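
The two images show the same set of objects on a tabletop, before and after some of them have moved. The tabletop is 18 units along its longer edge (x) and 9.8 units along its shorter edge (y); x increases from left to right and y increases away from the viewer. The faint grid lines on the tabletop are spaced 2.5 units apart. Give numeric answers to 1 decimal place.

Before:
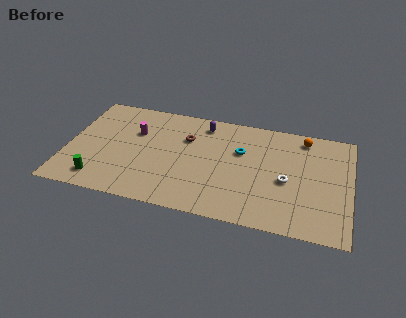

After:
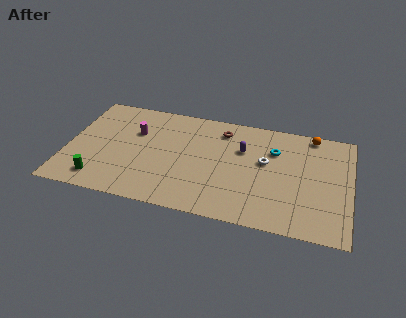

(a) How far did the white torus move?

2.0

From (14.0, 4.3) to (12.6, 5.7), the white torus covered √(1.4² + 1.4²) ≈ 2.0 units.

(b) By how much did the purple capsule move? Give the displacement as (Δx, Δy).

(2.6, -1.8)

The purple capsule started near (8.5, 8.3) and ended near (11.1, 6.5).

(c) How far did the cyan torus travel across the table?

2.2

From (11.0, 6.3) to (13.1, 6.9), the cyan torus covered √(2.1² + 0.6²) ≈ 2.2 units.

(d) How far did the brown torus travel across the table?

2.6

From (7.5, 6.7) to (9.7, 8.0), the brown torus covered √(2.2² + 1.3²) ≈ 2.6 units.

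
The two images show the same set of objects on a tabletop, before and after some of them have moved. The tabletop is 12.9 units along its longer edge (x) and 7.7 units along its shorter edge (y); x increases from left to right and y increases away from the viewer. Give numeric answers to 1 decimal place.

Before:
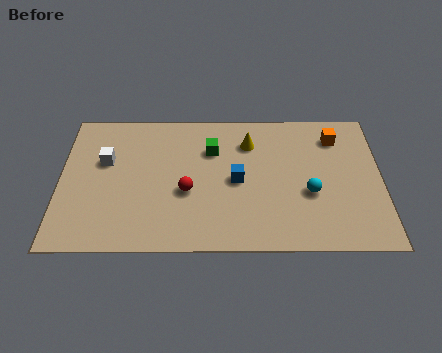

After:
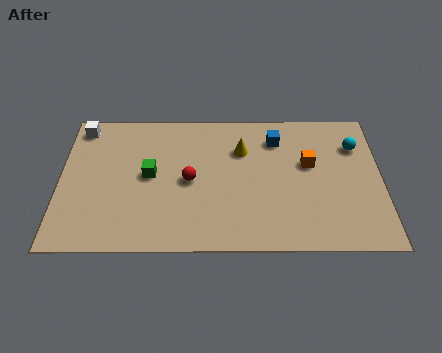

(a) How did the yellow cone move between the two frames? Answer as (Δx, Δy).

(-0.3, -0.4)

From the two frames, the yellow cone sits at roughly (7.6, 5.8) before and (7.3, 5.4) after.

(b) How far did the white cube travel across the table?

2.1

The white cube was near (1.8, 4.8) before and (0.8, 6.7) after, so it travelled √(1.0² + 1.9²) ≈ 2.1 units.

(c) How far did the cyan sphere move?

3.2

The cyan sphere moved from about (10.0, 3.0) to (11.9, 5.6), a distance of √(1.9² + 2.6²) ≈ 3.2.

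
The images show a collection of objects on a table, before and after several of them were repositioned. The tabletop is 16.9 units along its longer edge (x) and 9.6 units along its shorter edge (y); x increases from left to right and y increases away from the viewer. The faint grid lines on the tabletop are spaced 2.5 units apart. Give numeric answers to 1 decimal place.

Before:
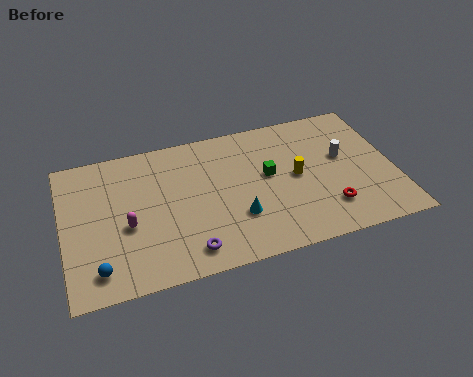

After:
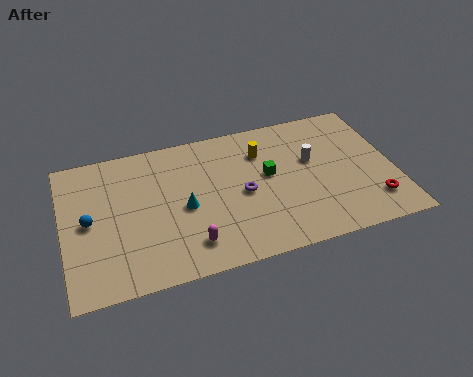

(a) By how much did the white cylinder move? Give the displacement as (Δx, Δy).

(-1.6, 0.2)

From the two frames, the white cylinder sits at roughly (14.4, 5.6) before and (12.8, 5.8) after.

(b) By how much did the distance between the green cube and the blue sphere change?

-0.5

The distance was about 9.7 in the first image and 9.2 in the second, so they moved 0.5 units closer together.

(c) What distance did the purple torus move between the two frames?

4.2

From (6.1, 1.5) to (9.1, 4.5), the purple torus covered √(3.0² + 3.0²) ≈ 4.2 units.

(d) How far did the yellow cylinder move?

2.7

The yellow cylinder moved from about (11.9, 4.9) to (10.3, 7.1), a distance of √(1.6² + 2.2²) ≈ 2.7.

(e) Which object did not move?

the green cube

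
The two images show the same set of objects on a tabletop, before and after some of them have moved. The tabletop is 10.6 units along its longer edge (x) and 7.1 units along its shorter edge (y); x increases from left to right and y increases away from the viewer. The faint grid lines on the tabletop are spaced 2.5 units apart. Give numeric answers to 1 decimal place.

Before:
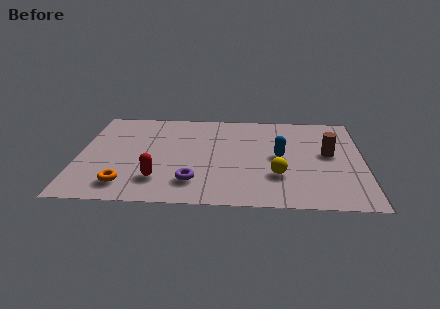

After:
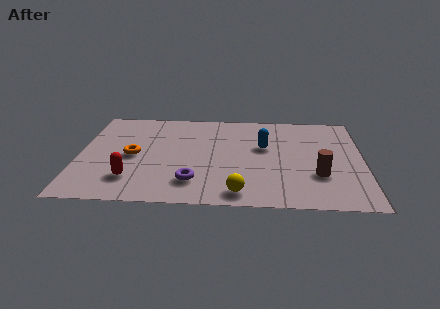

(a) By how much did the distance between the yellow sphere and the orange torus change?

-1.0

The distance was about 5.7 in the first image and 4.7 in the second, so they moved 1.0 units closer together.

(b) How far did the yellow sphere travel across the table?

1.9

The yellow sphere moved from about (7.4, 2.2) to (6.0, 0.9), a distance of √(1.4² + 1.3²) ≈ 1.9.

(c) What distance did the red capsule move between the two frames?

1.0

The red capsule was near (3.0, 1.7) before and (2.0, 1.7) after, so it travelled √(1.0² + 0.0²) ≈ 1.0 units.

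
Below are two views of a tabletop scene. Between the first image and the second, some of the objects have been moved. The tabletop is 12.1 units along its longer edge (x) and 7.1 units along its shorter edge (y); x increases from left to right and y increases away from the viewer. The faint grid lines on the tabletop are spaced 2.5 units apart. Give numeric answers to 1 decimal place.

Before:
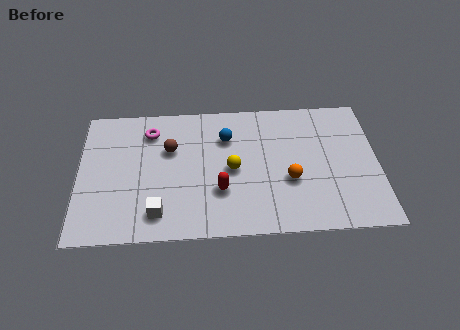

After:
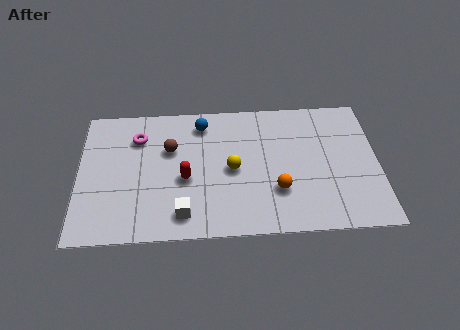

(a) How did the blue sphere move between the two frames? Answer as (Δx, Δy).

(-1.0, 0.8)

From the two frames, the blue sphere sits at roughly (6.0, 5.1) before and (5.0, 5.9) after.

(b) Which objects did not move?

the brown sphere and the yellow sphere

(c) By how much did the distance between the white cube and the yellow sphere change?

-0.7

Before: roughly 3.7 units apart; after: 3.0. That's 0.7 units closer together.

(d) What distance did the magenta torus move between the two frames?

0.6

The magenta torus moved from about (2.9, 5.6) to (2.4, 5.3), a distance of √(0.5² + 0.3²) ≈ 0.6.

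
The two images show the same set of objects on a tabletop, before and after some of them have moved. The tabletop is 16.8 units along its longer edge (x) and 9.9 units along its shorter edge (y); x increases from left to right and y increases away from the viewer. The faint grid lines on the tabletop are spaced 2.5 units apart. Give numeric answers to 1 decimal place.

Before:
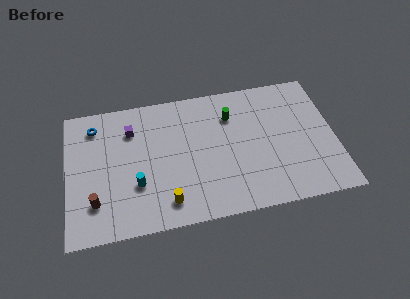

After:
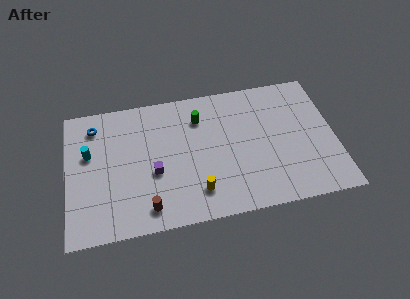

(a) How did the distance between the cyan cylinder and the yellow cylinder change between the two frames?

+5.3

The distance was about 2.4 in the first image and 7.7 in the second, so they moved 5.3 units further apart.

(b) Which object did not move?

the blue torus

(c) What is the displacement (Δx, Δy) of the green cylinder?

(-2.0, 0.2)

The green cylinder was at about (10.4, 7.3) and moved to about (8.4, 7.5).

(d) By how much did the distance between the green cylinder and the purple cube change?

-1.7

They were about 6.3 units apart before and 4.6 after — 1.7 units closer together.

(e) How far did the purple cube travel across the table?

3.6

From (4.1, 7.4) to (5.4, 4.0), the purple cube covered √(1.3² + 3.4²) ≈ 3.6 units.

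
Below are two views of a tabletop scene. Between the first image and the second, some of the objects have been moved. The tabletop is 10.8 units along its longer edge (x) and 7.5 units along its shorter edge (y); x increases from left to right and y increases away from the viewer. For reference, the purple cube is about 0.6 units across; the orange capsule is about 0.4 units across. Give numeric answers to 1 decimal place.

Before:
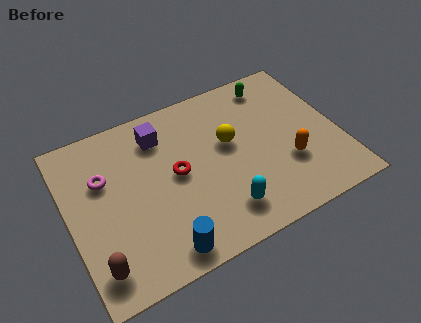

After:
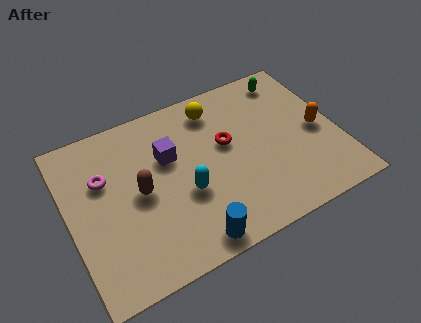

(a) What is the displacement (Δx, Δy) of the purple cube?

(0.2, -1.1)

The purple cube started near (3.9, 5.9) and ended near (4.1, 4.8).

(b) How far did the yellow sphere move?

1.8

The yellow sphere moved from about (6.5, 4.4) to (6.2, 6.2), a distance of √(0.3² + 1.8²) ≈ 1.8.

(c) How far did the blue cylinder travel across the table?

1.1

The blue cylinder was near (3.3, 0.9) before and (4.4, 0.8) after, so it travelled √(1.1² + 0.1²) ≈ 1.1 units.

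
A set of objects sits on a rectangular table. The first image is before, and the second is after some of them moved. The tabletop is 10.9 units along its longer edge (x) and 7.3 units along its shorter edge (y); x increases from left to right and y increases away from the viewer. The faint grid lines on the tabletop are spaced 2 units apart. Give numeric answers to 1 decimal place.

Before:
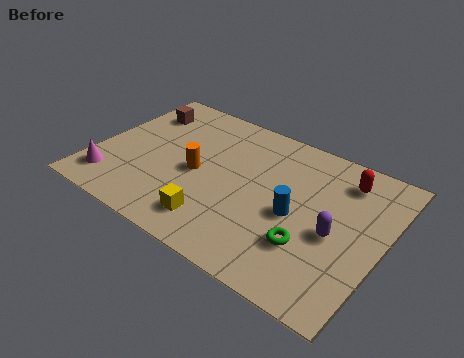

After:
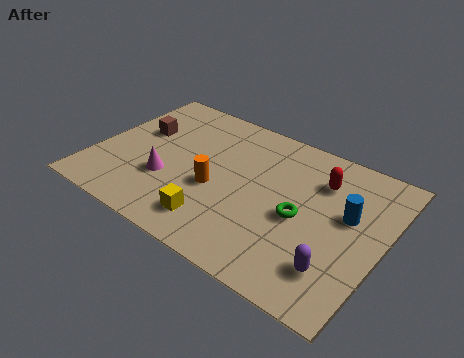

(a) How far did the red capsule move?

0.9

The red capsule was near (9.1, 5.9) before and (8.3, 5.4) after, so it travelled √(0.8² + 0.5²) ≈ 0.9 units.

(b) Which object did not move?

the yellow cube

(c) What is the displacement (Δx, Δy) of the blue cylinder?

(1.8, 1.0)

The blue cylinder was at about (7.7, 3.3) and moved to about (9.5, 4.3).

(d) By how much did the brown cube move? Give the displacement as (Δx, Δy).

(0.2, -1.1)

The brown cube started near (1.2, 5.6) and ended near (1.4, 4.5).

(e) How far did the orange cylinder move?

0.9

The orange cylinder was near (3.9, 3.4) before and (4.7, 3.0) after, so it travelled √(0.8² + 0.4²) ≈ 0.9 units.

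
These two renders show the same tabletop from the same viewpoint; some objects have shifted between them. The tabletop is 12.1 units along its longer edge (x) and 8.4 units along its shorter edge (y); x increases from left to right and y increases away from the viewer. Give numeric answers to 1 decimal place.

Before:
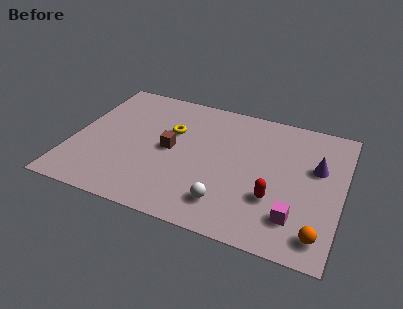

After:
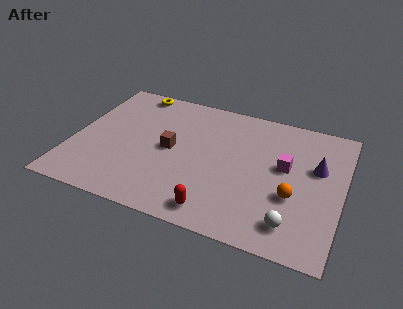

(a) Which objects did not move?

the purple cone and the brown cube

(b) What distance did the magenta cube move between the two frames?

3.0

The magenta cube moved from about (10.2, 1.9) to (9.5, 4.8), a distance of √(0.7² + 2.9²) ≈ 3.0.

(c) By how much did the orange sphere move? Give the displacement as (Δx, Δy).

(-1.3, 1.8)

The orange sphere started near (11.3, 1.3) and ended near (10.0, 3.1).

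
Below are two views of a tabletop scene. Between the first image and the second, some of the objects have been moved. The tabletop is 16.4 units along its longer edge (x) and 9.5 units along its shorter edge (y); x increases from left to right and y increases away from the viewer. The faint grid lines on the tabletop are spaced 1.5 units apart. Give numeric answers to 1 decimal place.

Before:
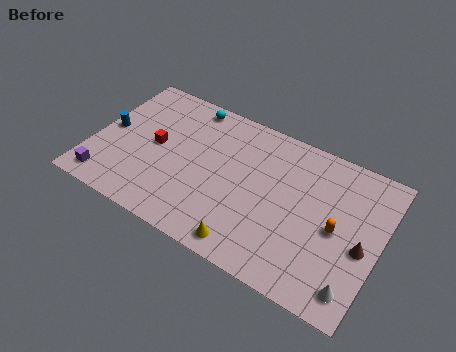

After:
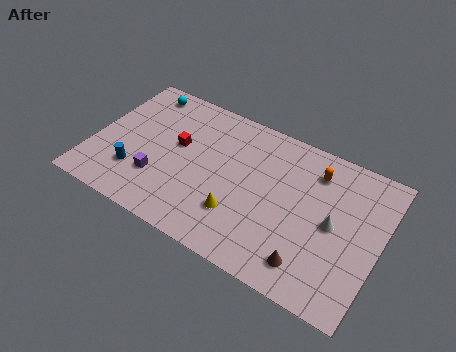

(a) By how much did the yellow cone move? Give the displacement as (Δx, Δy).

(-0.8, 1.6)

The yellow cone was at about (9.5, 1.1) and moved to about (8.7, 2.7).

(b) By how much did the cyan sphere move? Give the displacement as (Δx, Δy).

(-2.8, -0.2)

From the two frames, the cyan sphere sits at roughly (4.9, 8.5) before and (2.1, 8.3) after.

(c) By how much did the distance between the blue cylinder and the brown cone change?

-4.5

Before: roughly 14.7 units apart; after: 10.2. That's 4.5 units closer together.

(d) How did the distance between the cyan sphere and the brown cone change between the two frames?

+1.2

The distance was about 11.5 in the first image and 12.7 in the second, so they moved 1.2 units further apart.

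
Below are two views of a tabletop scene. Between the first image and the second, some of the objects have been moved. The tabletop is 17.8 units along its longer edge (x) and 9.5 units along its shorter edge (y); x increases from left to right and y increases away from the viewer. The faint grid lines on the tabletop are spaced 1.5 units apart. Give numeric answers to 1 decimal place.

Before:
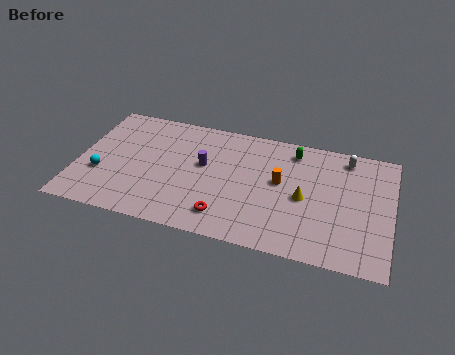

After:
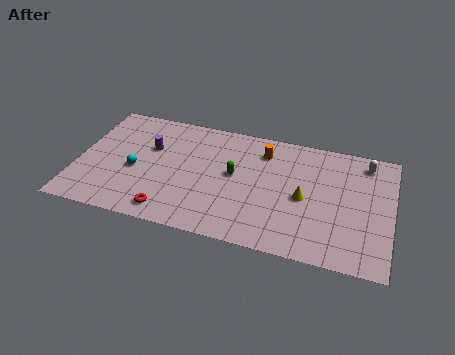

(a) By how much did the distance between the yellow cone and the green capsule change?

+0.4

They were about 3.7 units apart before and 4.1 after — 0.4 units further apart.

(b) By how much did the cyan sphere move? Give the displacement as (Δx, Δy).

(1.9, 0.8)

From the two frames, the cyan sphere sits at roughly (1.4, 3.3) before and (3.3, 4.1) after.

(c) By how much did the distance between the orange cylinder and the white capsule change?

+1.2

They were about 4.6 units apart before and 5.8 after — 1.2 units further apart.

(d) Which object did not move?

the yellow cone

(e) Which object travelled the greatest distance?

the green capsule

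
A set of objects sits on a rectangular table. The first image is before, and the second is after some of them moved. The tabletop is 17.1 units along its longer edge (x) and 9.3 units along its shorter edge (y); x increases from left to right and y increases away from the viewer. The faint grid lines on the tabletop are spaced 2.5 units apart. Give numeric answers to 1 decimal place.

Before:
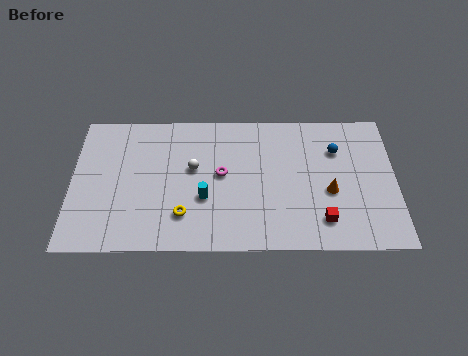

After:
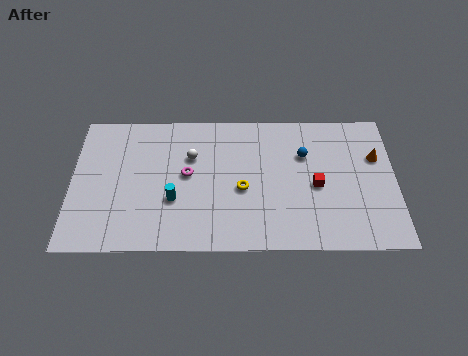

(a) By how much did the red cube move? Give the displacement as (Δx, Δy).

(-0.3, 2.3)

From the two frames, the red cube sits at roughly (13.2, 1.9) before and (12.9, 4.2) after.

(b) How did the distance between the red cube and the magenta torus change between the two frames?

+0.7

The distance was about 6.1 in the first image and 6.8 in the second, so they moved 0.7 units further apart.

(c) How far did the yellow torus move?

3.5

From (5.9, 2.3) to (9.0, 4.0), the yellow torus covered √(3.1² + 1.7²) ≈ 3.5 units.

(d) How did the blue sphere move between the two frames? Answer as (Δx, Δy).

(-1.7, -0.3)

From the two frames, the blue sphere sits at roughly (14.0, 6.6) before and (12.3, 6.3) after.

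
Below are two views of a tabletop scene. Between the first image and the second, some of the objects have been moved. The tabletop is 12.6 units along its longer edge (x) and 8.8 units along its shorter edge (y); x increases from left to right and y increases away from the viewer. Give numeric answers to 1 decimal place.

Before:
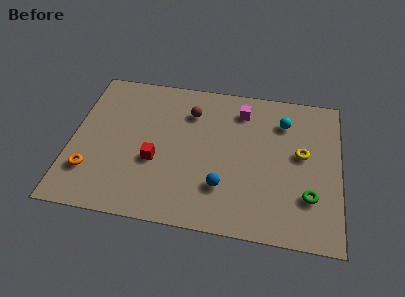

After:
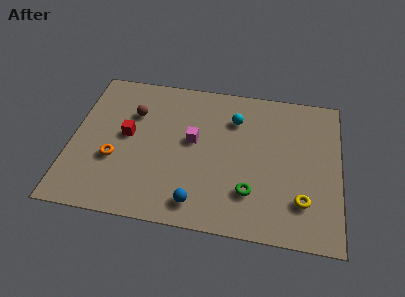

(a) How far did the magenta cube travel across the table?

3.1

The magenta cube moved from about (7.9, 7.1) to (5.7, 4.9), a distance of √(2.2² + 2.2²) ≈ 3.1.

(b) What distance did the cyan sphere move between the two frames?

2.3

The cyan sphere was near (9.9, 6.7) before and (7.6, 6.5) after, so it travelled √(2.3² + 0.2²) ≈ 2.3 units.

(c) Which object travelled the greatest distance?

the magenta cube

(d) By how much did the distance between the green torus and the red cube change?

-0.9

They were about 7.3 units apart before and 6.4 after — 0.9 units closer together.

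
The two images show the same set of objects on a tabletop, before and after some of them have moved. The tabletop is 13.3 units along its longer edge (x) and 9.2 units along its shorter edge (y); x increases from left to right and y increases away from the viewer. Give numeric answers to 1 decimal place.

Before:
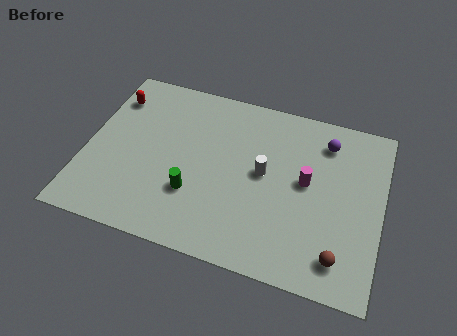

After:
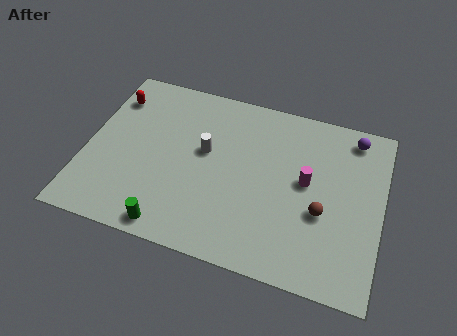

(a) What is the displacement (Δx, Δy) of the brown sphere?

(-0.9, 2.0)

From the two frames, the brown sphere sits at roughly (11.6, 1.6) before and (10.7, 3.6) after.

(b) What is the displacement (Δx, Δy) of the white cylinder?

(-2.7, 0.4)

From the two frames, the white cylinder sits at roughly (8.0, 4.9) before and (5.3, 5.3) after.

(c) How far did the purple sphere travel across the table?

1.3

The purple sphere moved from about (10.6, 7.4) to (11.8, 8.0), a distance of √(1.2² + 0.6²) ≈ 1.3.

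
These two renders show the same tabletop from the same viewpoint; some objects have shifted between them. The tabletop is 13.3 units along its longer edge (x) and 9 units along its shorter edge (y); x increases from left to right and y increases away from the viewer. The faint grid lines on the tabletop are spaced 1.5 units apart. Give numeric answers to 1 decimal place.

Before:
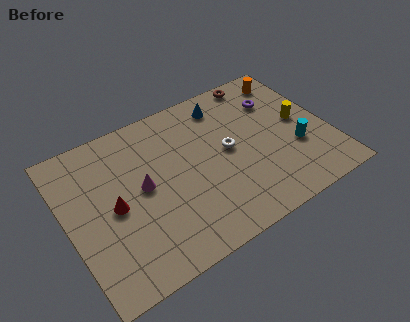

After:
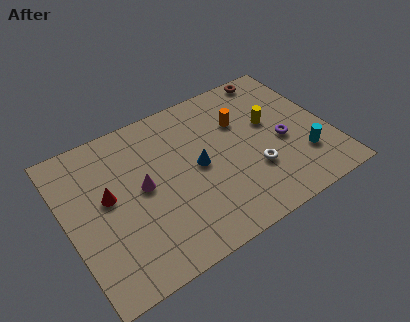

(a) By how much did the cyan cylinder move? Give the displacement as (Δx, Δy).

(0.2, -0.7)

The cyan cylinder was at about (11.5, 3.2) and moved to about (11.7, 2.5).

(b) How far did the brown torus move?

0.8

The brown torus was near (10.5, 8.2) before and (11.3, 8.2) after, so it travelled √(0.8² + 0.0²) ≈ 0.8 units.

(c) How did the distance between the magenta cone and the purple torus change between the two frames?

-0.4

They were about 7.5 units apart before and 7.1 after — 0.4 units closer together.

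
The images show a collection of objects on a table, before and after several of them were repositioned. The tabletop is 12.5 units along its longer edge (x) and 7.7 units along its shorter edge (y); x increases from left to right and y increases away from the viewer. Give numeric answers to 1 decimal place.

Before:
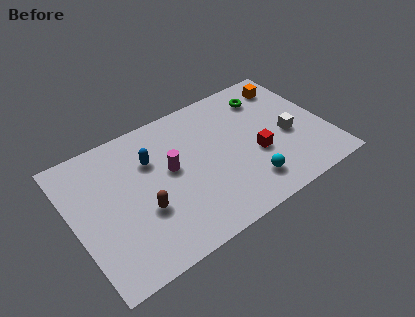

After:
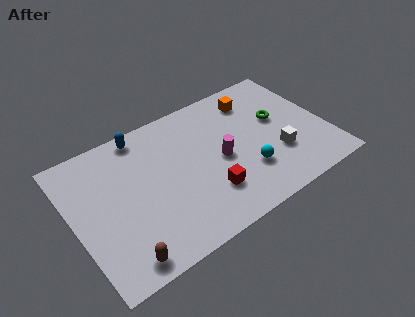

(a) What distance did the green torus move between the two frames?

1.6

From (10.0, 6.1) to (10.3, 4.5), the green torus covered √(0.3² + 1.6²) ≈ 1.6 units.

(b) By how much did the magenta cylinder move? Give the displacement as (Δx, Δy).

(2.4, -0.7)

The magenta cylinder started near (4.8, 4.3) and ended near (7.2, 3.6).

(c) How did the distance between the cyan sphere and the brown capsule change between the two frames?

+1.5

The distance was about 5.1 in the first image and 6.6 in the second, so they moved 1.5 units further apart.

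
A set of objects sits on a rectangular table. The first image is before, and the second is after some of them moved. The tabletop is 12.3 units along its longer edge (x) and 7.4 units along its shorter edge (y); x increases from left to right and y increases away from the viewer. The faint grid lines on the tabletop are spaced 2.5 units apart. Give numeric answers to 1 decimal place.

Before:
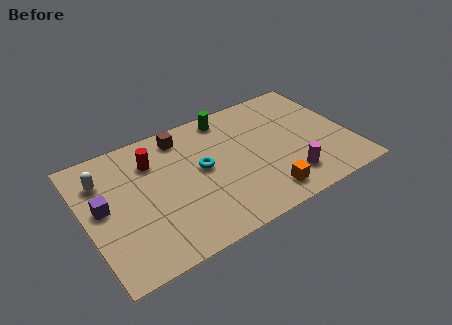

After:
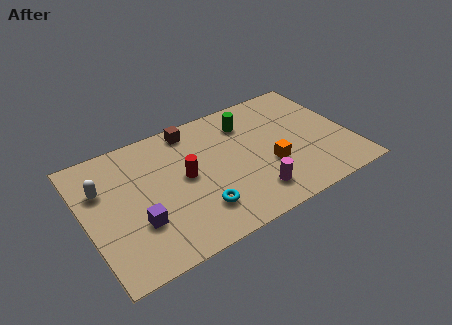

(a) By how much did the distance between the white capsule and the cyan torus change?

+0.5

Before: roughly 4.6 units apart; after: 5.1. That's 0.5 units further apart.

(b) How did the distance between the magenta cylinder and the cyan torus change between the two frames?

-1.9

Before: roughly 4.4 units apart; after: 2.5. That's 1.9 units closer together.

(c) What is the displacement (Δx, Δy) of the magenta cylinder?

(-1.7, -0.1)

The magenta cylinder was at about (9.1, 1.6) and moved to about (7.4, 1.5).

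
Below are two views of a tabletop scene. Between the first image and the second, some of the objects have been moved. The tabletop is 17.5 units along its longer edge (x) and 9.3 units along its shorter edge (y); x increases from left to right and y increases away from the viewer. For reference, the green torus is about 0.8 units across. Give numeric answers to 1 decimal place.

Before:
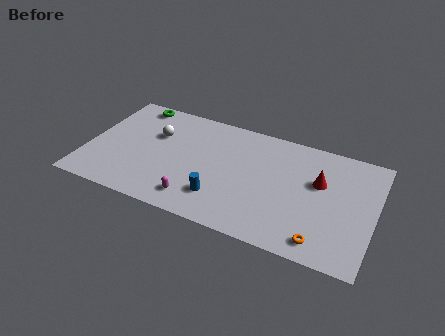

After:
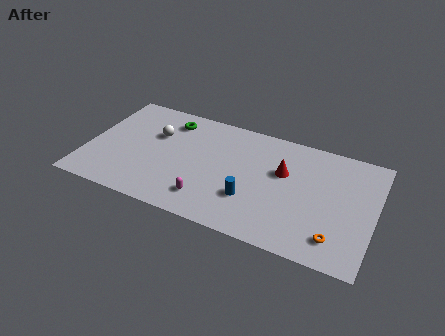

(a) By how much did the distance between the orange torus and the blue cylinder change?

-1.0

They were about 6.3 units apart before and 5.3 after — 1.0 units closer together.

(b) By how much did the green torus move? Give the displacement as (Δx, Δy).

(2.3, -0.7)

The green torus started near (2.4, 8.3) and ended near (4.7, 7.6).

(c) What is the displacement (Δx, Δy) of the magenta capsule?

(0.7, 0.3)

The magenta capsule was at about (7.0, 1.6) and moved to about (7.7, 1.9).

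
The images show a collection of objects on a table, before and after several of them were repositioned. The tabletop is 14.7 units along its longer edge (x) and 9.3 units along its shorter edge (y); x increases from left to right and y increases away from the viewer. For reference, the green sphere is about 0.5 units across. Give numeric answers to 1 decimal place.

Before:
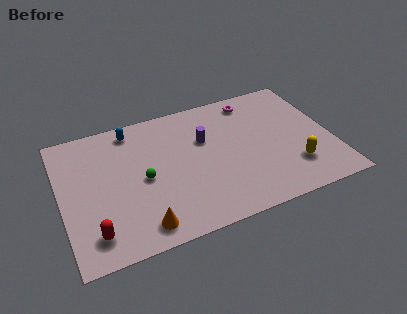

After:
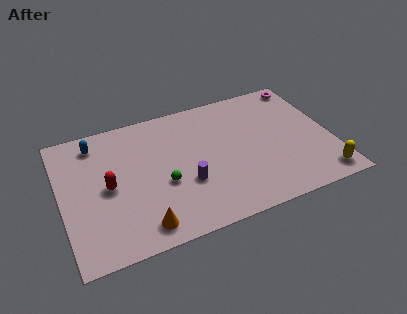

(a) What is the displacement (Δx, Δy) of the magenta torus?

(3.0, 0.3)

The magenta torus started near (10.8, 8.0) and ended near (13.8, 8.3).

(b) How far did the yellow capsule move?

1.8

The yellow capsule moved from about (12.4, 2.4) to (13.8, 1.2), a distance of √(1.4² + 1.2²) ≈ 1.8.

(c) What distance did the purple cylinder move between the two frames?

3.0

The purple cylinder was near (7.9, 6.0) before and (6.6, 3.3) after, so it travelled √(1.3² + 2.7²) ≈ 3.0 units.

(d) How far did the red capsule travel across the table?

3.0

The red capsule moved from about (1.5, 1.7) to (2.5, 4.5), a distance of √(1.0² + 2.8²) ≈ 3.0.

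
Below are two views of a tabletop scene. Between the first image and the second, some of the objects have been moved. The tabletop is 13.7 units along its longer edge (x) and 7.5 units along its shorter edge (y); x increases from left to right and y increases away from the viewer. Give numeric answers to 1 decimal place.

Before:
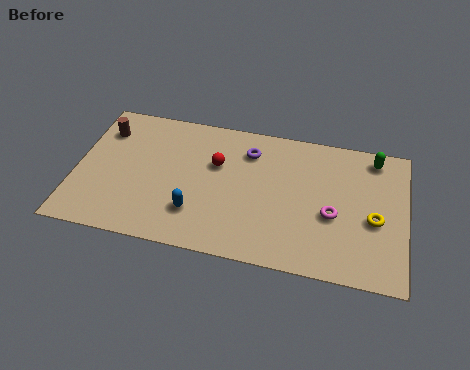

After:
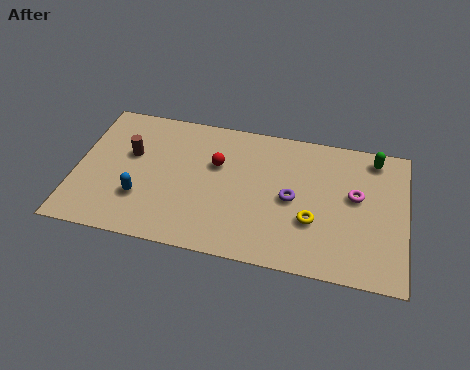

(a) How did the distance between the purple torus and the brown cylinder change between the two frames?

+0.8

They were about 6.1 units apart before and 6.9 after — 0.8 units further apart.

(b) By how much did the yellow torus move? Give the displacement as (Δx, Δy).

(-2.5, -0.6)

The yellow torus was at about (12.4, 3.2) and moved to about (9.9, 2.6).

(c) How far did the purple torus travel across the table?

2.9

The purple torus was near (7.1, 5.8) before and (9.0, 3.6) after, so it travelled √(1.9² + 2.2²) ≈ 2.9 units.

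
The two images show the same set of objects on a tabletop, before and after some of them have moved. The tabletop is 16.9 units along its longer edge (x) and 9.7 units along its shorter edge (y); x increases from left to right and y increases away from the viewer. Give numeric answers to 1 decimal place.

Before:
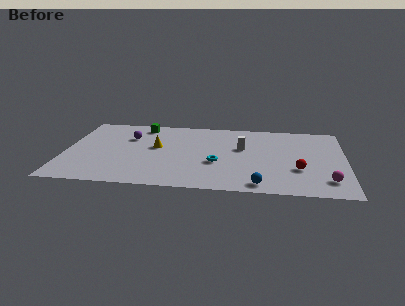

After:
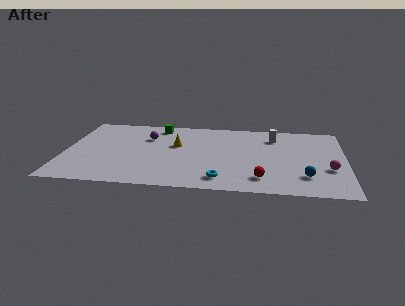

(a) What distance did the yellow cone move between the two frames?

1.3

The yellow cone was near (5.5, 5.5) before and (6.7, 5.9) after, so it travelled √(1.2² + 0.4²) ≈ 1.3 units.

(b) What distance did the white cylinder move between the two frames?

2.5

From (10.7, 5.9) to (12.6, 7.6), the white cylinder covered √(1.9² + 1.7²) ≈ 2.5 units.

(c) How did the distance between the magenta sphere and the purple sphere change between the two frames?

-1.4

The distance was about 12.9 in the first image and 11.5 in the second, so they moved 1.4 units closer together.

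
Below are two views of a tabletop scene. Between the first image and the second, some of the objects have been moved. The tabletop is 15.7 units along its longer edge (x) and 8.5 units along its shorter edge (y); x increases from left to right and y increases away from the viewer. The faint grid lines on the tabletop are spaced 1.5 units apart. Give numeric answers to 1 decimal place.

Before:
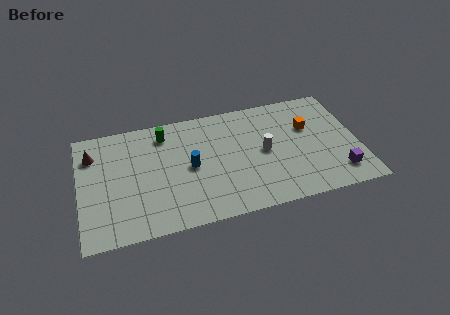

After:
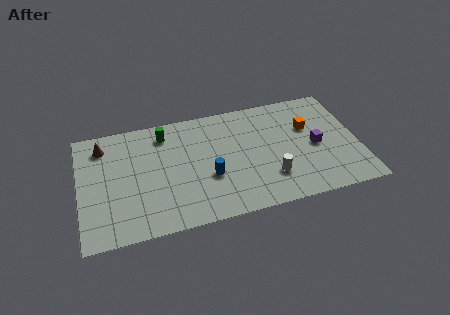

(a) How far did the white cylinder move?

2.0

The white cylinder was near (10.4, 4.3) before and (10.6, 2.3) after, so it travelled √(0.2² + 2.0²) ≈ 2.0 units.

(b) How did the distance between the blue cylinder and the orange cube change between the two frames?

-0.7

The distance was about 6.9 in the first image and 6.2 in the second, so they moved 0.7 units closer together.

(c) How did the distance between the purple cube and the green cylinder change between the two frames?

-2.0

Before: roughly 10.9 units apart; after: 8.9. That's 2.0 units closer together.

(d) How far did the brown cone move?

0.8

The brown cone was near (0.8, 6.4) before and (1.4, 6.9) after, so it travelled √(0.6² + 0.5²) ≈ 0.8 units.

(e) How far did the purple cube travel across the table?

2.5

From (14.4, 1.7) to (13.3, 4.0), the purple cube covered √(1.1² + 2.3²) ≈ 2.5 units.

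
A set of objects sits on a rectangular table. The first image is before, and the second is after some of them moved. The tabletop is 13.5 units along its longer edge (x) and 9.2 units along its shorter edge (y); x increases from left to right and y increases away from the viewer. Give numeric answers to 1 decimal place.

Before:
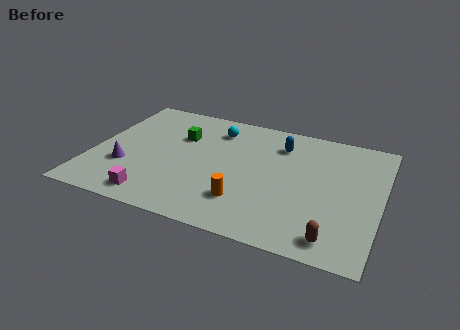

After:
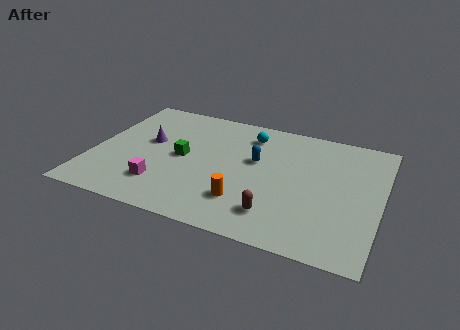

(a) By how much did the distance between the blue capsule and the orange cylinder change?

-1.7

Before: roughly 4.9 units apart; after: 3.2. That's 1.7 units closer together.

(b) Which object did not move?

the orange cylinder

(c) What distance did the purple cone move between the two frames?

2.4

The purple cone was near (1.7, 3.0) before and (2.5, 5.3) after, so it travelled √(0.8² + 2.3²) ≈ 2.4 units.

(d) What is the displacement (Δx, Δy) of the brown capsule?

(-2.7, 0.7)

The brown capsule was at about (11.6, 1.2) and moved to about (8.9, 1.9).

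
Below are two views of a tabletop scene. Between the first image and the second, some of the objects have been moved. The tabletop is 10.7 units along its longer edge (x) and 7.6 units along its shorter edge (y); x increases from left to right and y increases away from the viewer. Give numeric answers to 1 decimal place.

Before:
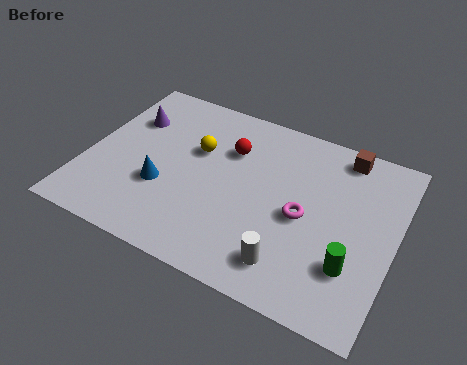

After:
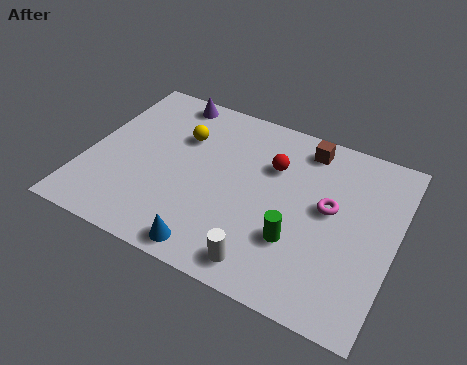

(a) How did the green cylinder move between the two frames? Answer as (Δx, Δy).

(-1.9, 0.2)

From the two frames, the green cylinder sits at roughly (9.4, 2.2) before and (7.5, 2.4) after.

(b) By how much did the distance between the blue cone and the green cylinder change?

-3.5

Before: roughly 6.6 units apart; after: 3.1. That's 3.5 units closer together.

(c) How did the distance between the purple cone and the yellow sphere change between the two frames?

-0.8

Before: roughly 2.5 units apart; after: 1.7. That's 0.8 units closer together.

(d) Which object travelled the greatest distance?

the blue cone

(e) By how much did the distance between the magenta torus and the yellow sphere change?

+1.3

They were about 4.1 units apart before and 5.4 after — 1.3 units further apart.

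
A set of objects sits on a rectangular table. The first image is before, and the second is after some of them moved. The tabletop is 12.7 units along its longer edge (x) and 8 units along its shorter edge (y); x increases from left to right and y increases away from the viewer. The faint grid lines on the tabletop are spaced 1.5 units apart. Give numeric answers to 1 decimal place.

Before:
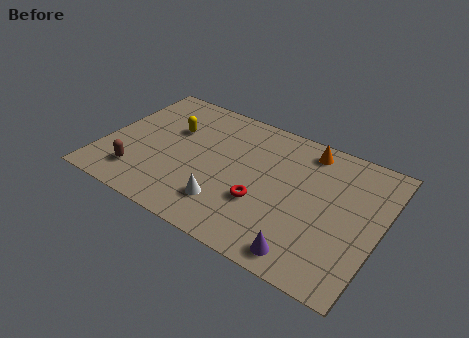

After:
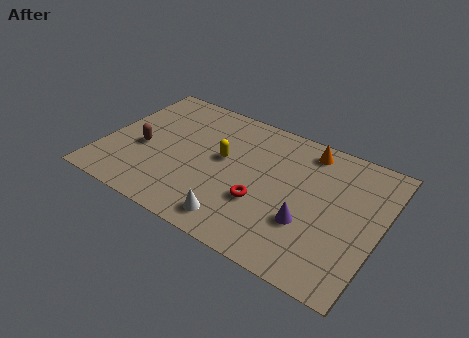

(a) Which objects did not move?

the red torus and the orange cone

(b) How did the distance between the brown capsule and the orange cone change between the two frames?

-0.8

They were about 8.8 units apart before and 8.0 after — 0.8 units closer together.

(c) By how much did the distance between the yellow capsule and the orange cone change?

-2.0

They were about 6.3 units apart before and 4.3 after — 2.0 units closer together.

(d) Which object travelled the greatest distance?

the yellow capsule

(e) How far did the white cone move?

0.9

The white cone was near (6.0, 1.9) before and (6.6, 1.2) after, so it travelled √(0.6² + 0.7²) ≈ 0.9 units.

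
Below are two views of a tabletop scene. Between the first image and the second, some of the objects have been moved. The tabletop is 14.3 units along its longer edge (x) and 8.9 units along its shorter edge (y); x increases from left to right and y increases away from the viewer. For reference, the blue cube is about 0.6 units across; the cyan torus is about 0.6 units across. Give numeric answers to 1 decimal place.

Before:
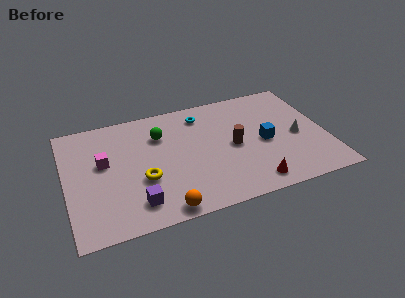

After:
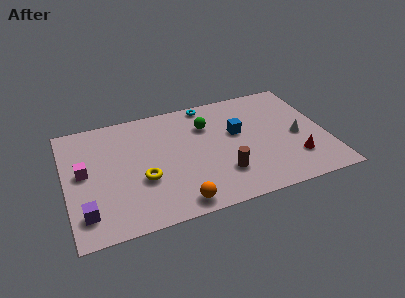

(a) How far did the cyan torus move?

0.9

From (7.7, 7.3) to (8.1, 8.1), the cyan torus covered √(0.4² + 0.8²) ≈ 0.9 units.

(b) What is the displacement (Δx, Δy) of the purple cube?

(-2.7, 0.1)

From the two frames, the purple cube sits at roughly (3.6, 1.7) before and (0.9, 1.8) after.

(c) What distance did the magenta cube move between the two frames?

1.2

The magenta cube moved from about (2.1, 5.2) to (1.0, 4.8), a distance of √(1.1² + 0.4²) ≈ 1.2.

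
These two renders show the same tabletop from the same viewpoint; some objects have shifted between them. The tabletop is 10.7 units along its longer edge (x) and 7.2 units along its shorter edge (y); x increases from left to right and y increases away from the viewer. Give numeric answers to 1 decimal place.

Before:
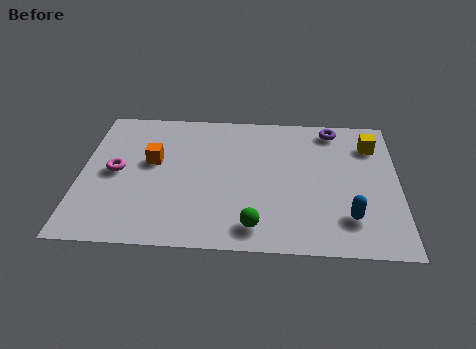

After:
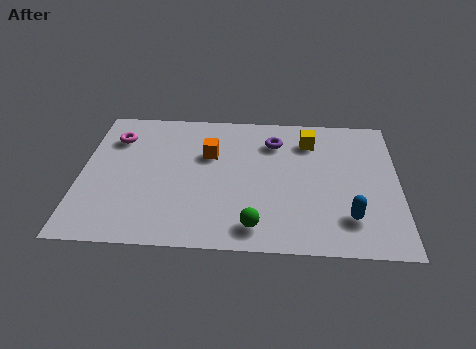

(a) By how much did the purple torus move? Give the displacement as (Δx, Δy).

(-2.0, -0.8)

The purple torus started near (8.5, 6.3) and ended near (6.5, 5.5).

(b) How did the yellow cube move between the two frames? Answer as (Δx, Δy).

(-2.1, 0.1)

The yellow cube was at about (9.8, 5.5) and moved to about (7.7, 5.6).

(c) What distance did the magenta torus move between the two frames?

1.8

From (1.2, 3.6) to (1.1, 5.4), the magenta torus covered √(0.1² + 1.8²) ≈ 1.8 units.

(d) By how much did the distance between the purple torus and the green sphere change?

-1.4

The distance was about 5.8 in the first image and 4.4 in the second, so they moved 1.4 units closer together.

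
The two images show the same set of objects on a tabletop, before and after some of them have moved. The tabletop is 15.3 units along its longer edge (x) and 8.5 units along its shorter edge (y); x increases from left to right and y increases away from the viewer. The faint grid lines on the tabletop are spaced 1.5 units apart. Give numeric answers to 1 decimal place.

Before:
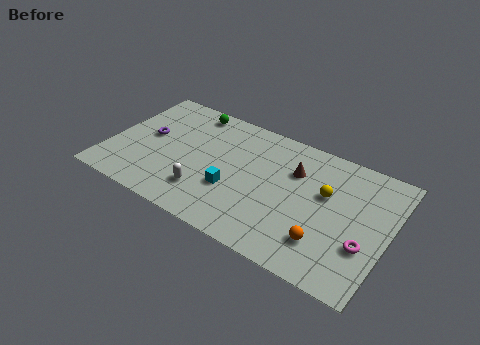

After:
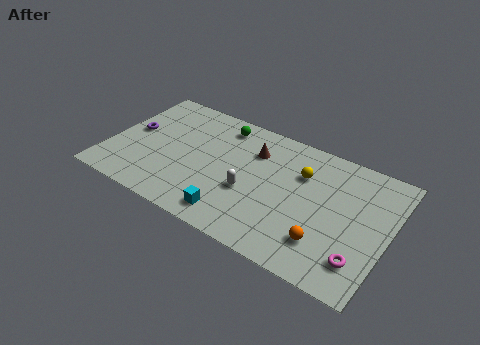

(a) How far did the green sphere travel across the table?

1.8

The green sphere was near (3.9, 7.5) before and (5.7, 7.2) after, so it travelled √(1.8² + 0.3²) ≈ 1.8 units.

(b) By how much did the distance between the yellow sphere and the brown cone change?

+0.8

They were about 1.9 units apart before and 2.7 after — 0.8 units further apart.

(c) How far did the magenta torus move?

1.0

From (14.2, 2.9) to (14.1, 1.9), the magenta torus covered √(0.1² + 1.0²) ≈ 1.0 units.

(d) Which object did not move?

the orange sphere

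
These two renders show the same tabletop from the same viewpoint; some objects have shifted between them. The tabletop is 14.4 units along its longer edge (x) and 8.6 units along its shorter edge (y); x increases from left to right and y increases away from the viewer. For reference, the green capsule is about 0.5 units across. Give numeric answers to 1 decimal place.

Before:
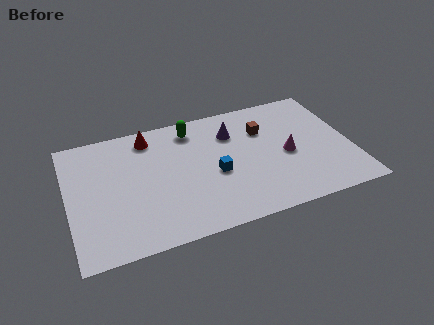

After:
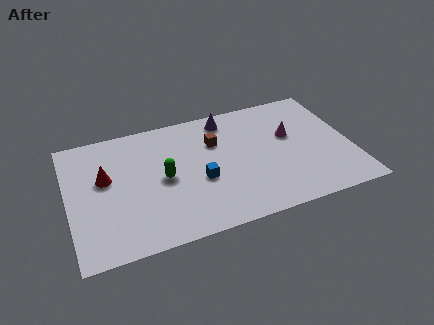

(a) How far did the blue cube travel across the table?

0.8

The blue cube was near (7.4, 3.7) before and (6.6, 3.5) after, so it travelled √(0.8² + 0.2²) ≈ 0.8 units.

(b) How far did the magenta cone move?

1.3

The magenta cone was near (11.1, 3.9) before and (11.4, 5.2) after, so it travelled √(0.3² + 1.3²) ≈ 1.3 units.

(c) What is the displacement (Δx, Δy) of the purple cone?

(-0.2, 1.1)

The purple cone started near (8.5, 6.3) and ended near (8.3, 7.4).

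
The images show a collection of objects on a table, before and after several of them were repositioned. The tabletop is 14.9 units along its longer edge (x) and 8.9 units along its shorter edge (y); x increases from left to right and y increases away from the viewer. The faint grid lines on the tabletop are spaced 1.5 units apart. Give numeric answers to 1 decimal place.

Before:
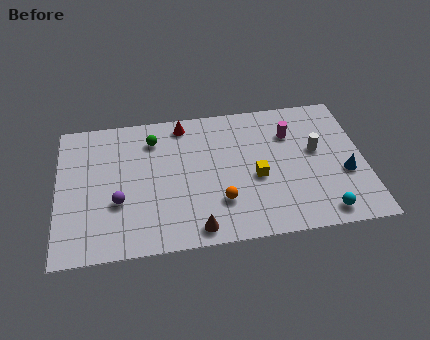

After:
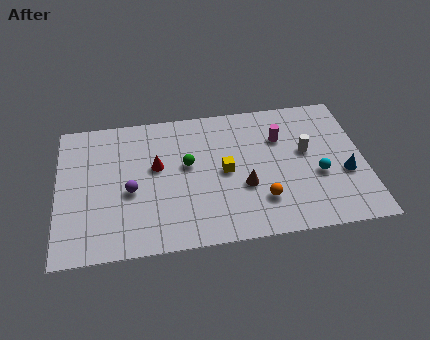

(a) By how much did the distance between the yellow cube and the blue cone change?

+1.6

Before: roughly 4.3 units apart; after: 5.9. That's 1.6 units further apart.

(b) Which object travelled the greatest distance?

the brown cone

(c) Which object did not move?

the blue cone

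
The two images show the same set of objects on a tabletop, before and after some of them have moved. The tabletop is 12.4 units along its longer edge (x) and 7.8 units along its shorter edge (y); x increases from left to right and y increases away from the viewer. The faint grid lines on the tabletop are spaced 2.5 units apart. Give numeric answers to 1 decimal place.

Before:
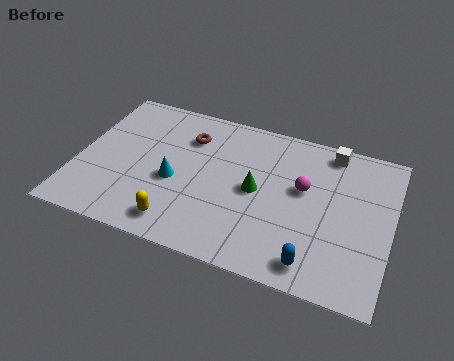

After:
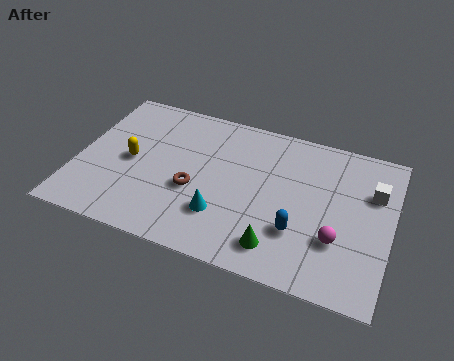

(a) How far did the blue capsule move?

1.5

The blue capsule moved from about (9.6, 1.1) to (8.9, 2.4), a distance of √(0.7² + 1.3²) ≈ 1.5.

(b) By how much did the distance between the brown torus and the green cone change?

+0.4

They were about 3.5 units apart before and 3.9 after — 0.4 units further apart.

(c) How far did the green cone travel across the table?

2.7

The green cone was near (7.1, 3.9) before and (8.2, 1.4) after, so it travelled √(1.1² + 2.5²) ≈ 2.7 units.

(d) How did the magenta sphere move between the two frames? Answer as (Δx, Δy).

(1.5, -2.1)

The magenta sphere was at about (8.9, 4.6) and moved to about (10.4, 2.5).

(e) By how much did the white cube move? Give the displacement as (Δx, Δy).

(1.8, -1.6)

The white cube started near (9.8, 6.9) and ended near (11.6, 5.3).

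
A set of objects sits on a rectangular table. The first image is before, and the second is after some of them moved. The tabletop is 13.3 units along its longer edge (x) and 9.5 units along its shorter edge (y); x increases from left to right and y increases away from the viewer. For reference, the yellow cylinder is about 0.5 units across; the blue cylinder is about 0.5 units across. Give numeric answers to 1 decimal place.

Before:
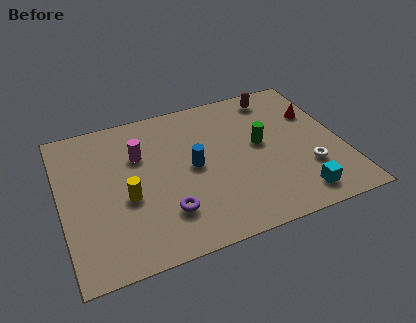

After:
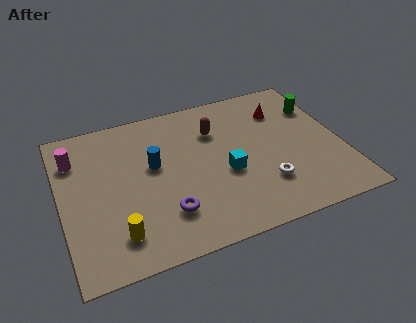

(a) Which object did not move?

the purple torus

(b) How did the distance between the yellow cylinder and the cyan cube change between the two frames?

-2.5

The distance was about 8.2 in the first image and 5.7 in the second, so they moved 2.5 units closer together.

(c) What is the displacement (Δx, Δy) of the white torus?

(-2.1, -0.3)

The white torus was at about (11.5, 2.9) and moved to about (9.4, 2.6).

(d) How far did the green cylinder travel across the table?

3.4

The green cylinder moved from about (9.5, 5.2) to (12.5, 6.8), a distance of √(3.0² + 1.6²) ≈ 3.4.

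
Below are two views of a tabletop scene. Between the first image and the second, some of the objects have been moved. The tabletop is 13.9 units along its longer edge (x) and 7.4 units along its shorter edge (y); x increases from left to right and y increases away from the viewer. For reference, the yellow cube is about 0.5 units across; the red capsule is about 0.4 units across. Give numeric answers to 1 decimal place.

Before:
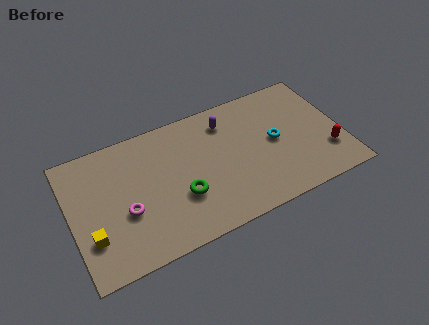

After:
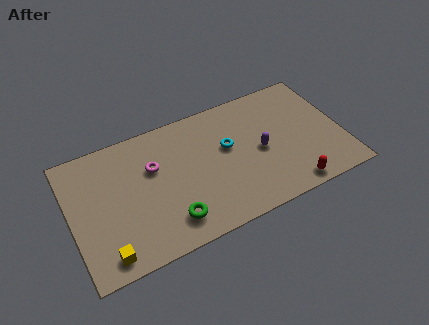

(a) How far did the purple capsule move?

2.8

The purple capsule moved from about (8.2, 5.9) to (9.7, 3.5), a distance of √(1.5² + 2.4²) ≈ 2.8.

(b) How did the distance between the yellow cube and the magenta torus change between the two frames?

+2.8

Before: roughly 1.9 units apart; after: 4.7. That's 2.8 units further apart.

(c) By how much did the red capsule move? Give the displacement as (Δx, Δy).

(-2.1, -1.3)

The red capsule was at about (13.0, 2.1) and moved to about (10.9, 0.8).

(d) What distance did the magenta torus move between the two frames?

2.5

From (2.7, 2.9) to (4.3, 4.8), the magenta torus covered √(1.6² + 1.9²) ≈ 2.5 units.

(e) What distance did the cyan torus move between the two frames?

2.5

From (10.5, 3.8) to (8.1, 4.4), the cyan torus covered √(2.4² + 0.6²) ≈ 2.5 units.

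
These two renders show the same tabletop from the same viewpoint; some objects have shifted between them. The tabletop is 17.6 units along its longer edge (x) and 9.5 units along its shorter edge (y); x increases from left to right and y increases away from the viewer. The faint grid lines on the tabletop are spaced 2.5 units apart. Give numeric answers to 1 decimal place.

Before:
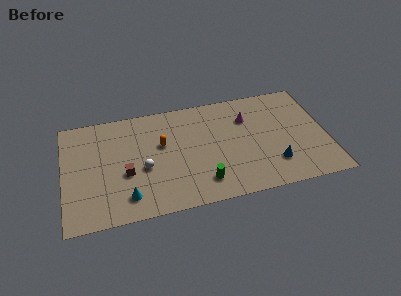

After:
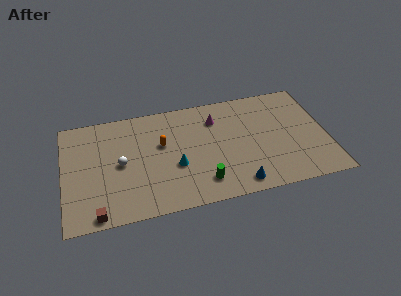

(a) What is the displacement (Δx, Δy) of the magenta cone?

(-2.1, 0.4)

The magenta cone was at about (12.4, 6.8) and moved to about (10.3, 7.2).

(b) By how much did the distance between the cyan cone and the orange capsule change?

-2.5

They were about 4.7 units apart before and 2.2 after — 2.5 units closer together.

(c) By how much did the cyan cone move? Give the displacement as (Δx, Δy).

(3.3, 1.9)

The cyan cone started near (4.1, 1.8) and ended near (7.4, 3.7).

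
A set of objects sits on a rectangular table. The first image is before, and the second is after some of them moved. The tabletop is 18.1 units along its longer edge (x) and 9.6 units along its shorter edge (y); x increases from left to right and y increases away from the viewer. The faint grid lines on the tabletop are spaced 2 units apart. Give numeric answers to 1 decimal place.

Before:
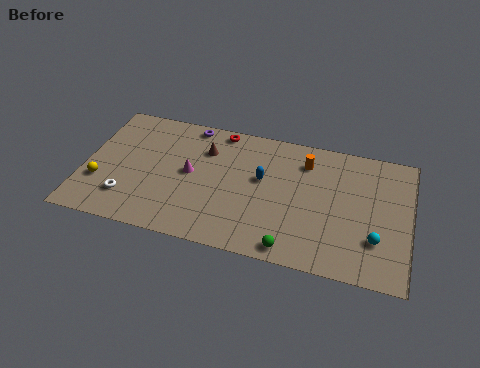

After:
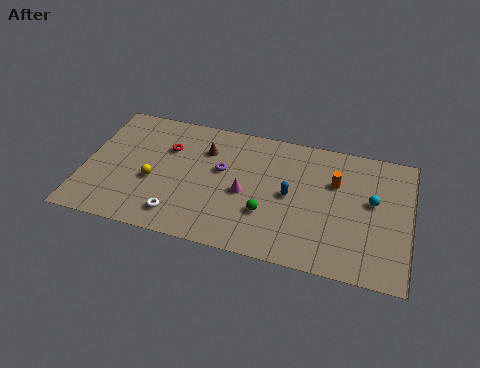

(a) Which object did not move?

the brown cone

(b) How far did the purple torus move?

3.6

The purple torus was near (5.6, 8.7) before and (7.6, 5.7) after, so it travelled √(2.0² + 3.0²) ≈ 3.6 units.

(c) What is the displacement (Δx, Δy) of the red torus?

(-2.8, -2.1)

The red torus was at about (7.3, 8.7) and moved to about (4.5, 6.6).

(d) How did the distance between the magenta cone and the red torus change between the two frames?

+1.1

Before: roughly 4.0 units apart; after: 5.1. That's 1.1 units further apart.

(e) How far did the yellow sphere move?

3.0

From (1.0, 3.1) to (3.9, 3.9), the yellow sphere covered √(2.9² + 0.8²) ≈ 3.0 units.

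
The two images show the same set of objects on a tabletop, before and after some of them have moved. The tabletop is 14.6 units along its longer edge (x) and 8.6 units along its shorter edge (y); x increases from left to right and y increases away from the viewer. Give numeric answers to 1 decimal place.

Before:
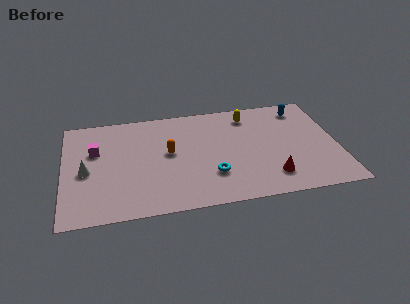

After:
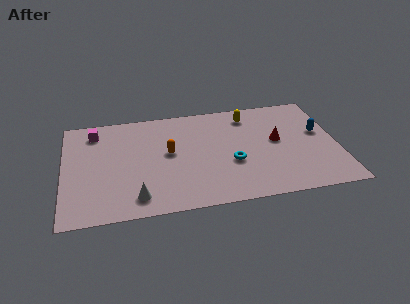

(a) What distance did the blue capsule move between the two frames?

2.3

From (12.9, 7.2) to (13.7, 5.0), the blue capsule covered √(0.8² + 2.2²) ≈ 2.3 units.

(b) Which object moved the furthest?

the white cone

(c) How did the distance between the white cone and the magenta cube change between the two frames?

+4.4

The distance was about 1.7 in the first image and 6.1 in the second, so they moved 4.4 units further apart.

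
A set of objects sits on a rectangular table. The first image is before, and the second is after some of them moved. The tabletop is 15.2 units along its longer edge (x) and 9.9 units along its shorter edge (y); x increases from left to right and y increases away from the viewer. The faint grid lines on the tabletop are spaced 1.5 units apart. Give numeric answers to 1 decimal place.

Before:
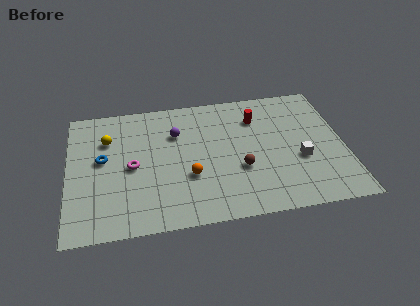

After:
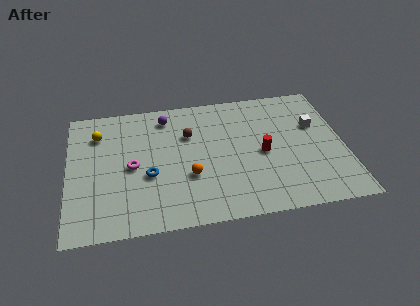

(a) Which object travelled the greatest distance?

the brown sphere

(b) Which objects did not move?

the orange sphere and the magenta torus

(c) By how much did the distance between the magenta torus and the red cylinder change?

-0.3

The distance was about 7.5 in the first image and 7.2 in the second, so they moved 0.3 units closer together.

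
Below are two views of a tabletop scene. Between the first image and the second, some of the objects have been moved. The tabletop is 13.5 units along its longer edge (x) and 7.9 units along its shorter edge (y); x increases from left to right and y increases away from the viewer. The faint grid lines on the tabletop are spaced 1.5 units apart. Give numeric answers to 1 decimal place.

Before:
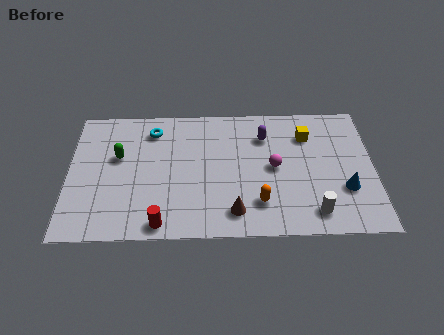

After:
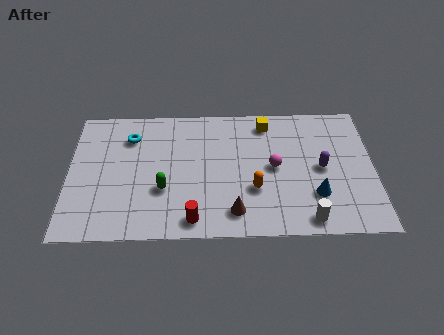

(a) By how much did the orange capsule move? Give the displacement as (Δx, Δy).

(-0.2, 0.8)

From the two frames, the orange capsule sits at roughly (8.4, 1.9) before and (8.2, 2.7) after.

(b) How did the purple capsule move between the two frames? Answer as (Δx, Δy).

(2.5, -2.0)

The purple capsule was at about (8.7, 5.9) and moved to about (11.2, 3.9).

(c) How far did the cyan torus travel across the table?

1.1

The cyan torus moved from about (3.7, 6.4) to (2.7, 6.0), a distance of √(1.0² + 0.4²) ≈ 1.1.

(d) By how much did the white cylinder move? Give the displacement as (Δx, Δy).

(-0.3, -0.4)

The white cylinder started near (10.8, 1.3) and ended near (10.5, 0.9).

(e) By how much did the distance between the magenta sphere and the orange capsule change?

-0.6

They were about 2.2 units apart before and 1.6 after — 0.6 units closer together.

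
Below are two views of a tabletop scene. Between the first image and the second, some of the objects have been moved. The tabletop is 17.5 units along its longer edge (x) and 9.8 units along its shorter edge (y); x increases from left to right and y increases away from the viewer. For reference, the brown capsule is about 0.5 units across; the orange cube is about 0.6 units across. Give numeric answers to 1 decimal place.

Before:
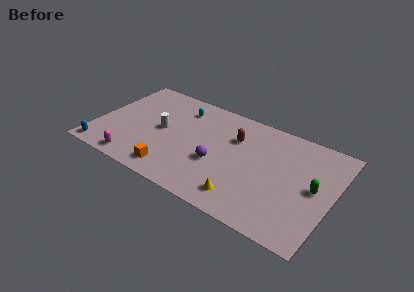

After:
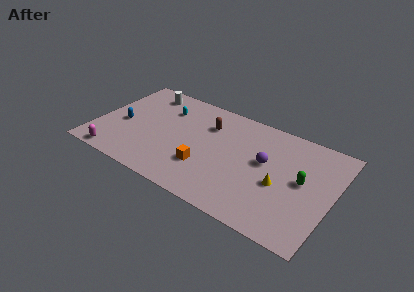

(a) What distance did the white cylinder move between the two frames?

3.8

From (4.8, 5.0) to (3.0, 8.3), the white cylinder covered √(1.8² + 3.3²) ≈ 3.8 units.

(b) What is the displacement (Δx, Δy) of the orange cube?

(2.2, 1.5)

The orange cube was at about (6.2, 1.5) and moved to about (8.4, 3.0).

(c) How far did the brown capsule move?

2.1

From (10.1, 6.8) to (8.0, 7.1), the brown capsule covered √(2.1² + 0.3²) ≈ 2.1 units.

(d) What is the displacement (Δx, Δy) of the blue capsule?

(1.0, 3.3)

From the two frames, the blue capsule sits at roughly (0.9, 1.0) before and (1.9, 4.3) after.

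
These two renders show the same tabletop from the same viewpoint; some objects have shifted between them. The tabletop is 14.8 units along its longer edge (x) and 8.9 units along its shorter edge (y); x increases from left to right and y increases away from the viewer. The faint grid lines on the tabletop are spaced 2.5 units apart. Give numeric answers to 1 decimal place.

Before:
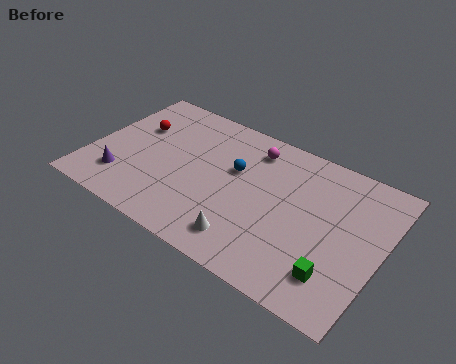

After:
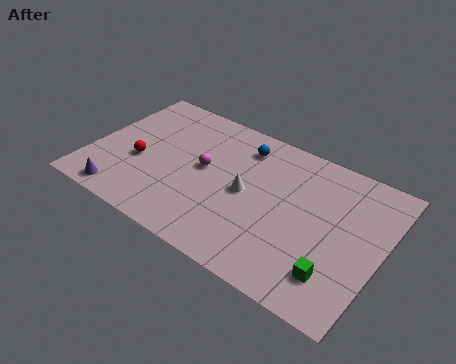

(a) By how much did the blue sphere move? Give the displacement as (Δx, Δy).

(0.1, 1.7)

From the two frames, the blue sphere sits at roughly (7.2, 5.5) before and (7.3, 7.2) after.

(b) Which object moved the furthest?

the magenta sphere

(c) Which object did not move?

the green cube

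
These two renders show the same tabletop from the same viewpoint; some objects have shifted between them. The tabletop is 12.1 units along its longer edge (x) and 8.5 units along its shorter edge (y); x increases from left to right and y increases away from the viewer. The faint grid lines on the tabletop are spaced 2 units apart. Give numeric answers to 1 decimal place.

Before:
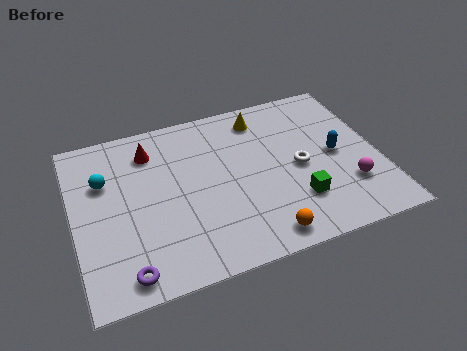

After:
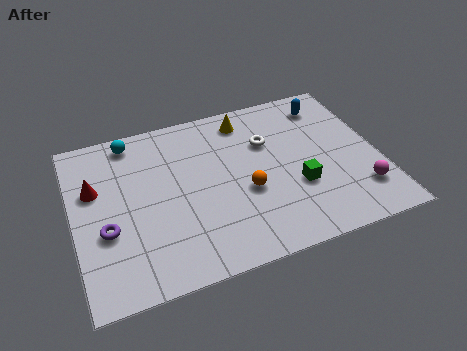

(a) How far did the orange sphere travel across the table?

2.4

The orange sphere moved from about (7.1, 1.0) to (6.7, 3.4), a distance of √(0.4² + 2.4²) ≈ 2.4.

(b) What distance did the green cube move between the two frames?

0.7

From (8.6, 2.3) to (8.7, 3.0), the green cube covered √(0.1² + 0.7²) ≈ 0.7 units.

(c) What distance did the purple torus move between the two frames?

2.3

From (1.8, 1.0) to (1.2, 3.2), the purple torus covered √(0.6² + 2.2²) ≈ 2.3 units.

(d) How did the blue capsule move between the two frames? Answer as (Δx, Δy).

(0.0, 2.8)

From the two frames, the blue capsule sits at roughly (10.4, 4.2) before and (10.4, 7.0) after.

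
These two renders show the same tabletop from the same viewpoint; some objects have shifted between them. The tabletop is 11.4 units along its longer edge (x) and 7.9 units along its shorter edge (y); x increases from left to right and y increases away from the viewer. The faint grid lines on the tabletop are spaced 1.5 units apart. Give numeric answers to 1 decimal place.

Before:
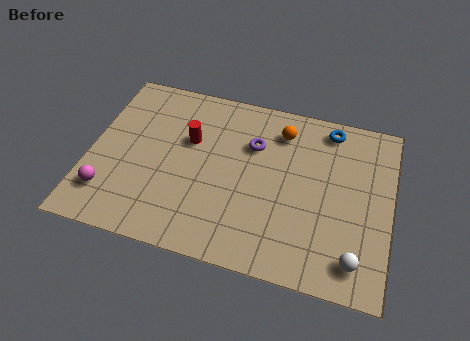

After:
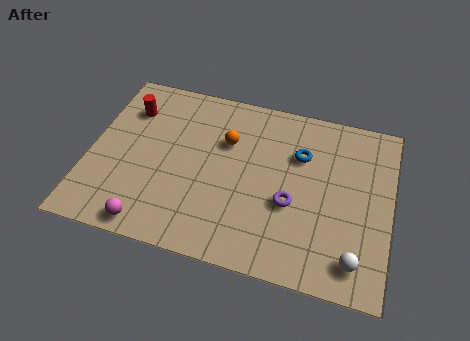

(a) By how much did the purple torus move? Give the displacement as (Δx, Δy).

(1.6, -2.3)

The purple torus started near (6.1, 5.4) and ended near (7.7, 3.1).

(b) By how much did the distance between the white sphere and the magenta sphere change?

-1.7

Before: roughly 9.3 units apart; after: 7.6. That's 1.7 units closer together.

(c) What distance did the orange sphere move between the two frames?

2.2

The orange sphere moved from about (7.1, 6.3) to (5.1, 5.3), a distance of √(2.0² + 1.0²) ≈ 2.2.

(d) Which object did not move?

the white sphere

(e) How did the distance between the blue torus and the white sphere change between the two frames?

-1.0

Before: roughly 5.7 units apart; after: 4.7. That's 1.0 units closer together.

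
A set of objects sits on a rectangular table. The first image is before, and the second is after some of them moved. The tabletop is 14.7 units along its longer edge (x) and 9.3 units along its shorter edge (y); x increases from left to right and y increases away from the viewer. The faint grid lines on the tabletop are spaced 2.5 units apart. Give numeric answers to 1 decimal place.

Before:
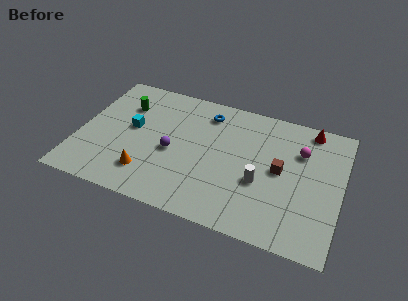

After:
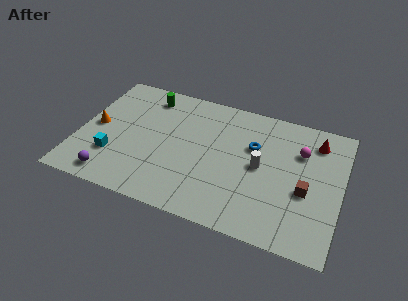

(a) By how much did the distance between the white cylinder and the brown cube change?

+1.2

Before: roughly 1.6 units apart; after: 2.8. That's 1.2 units further apart.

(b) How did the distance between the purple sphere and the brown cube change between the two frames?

+4.9

They were about 6.0 units apart before and 10.9 after — 4.9 units further apart.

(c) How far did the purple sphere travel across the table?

4.2

The purple sphere moved from about (5.3, 4.1) to (2.2, 1.2), a distance of √(3.1² + 2.9²) ≈ 4.2.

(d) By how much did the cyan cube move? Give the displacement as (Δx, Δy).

(-0.8, -2.4)

The cyan cube started near (2.9, 5.1) and ended near (2.1, 2.7).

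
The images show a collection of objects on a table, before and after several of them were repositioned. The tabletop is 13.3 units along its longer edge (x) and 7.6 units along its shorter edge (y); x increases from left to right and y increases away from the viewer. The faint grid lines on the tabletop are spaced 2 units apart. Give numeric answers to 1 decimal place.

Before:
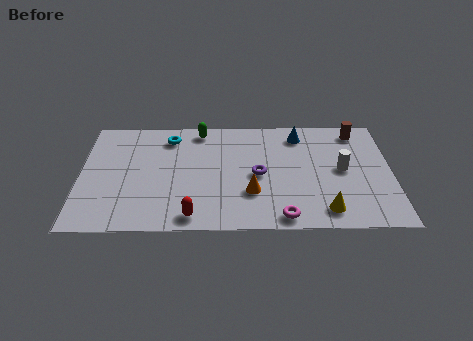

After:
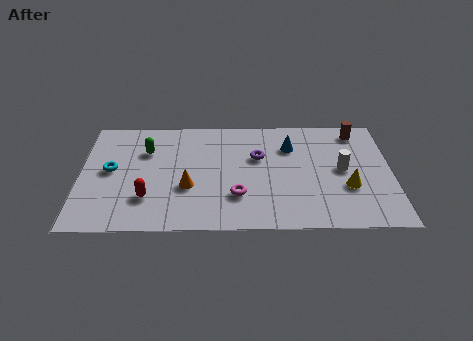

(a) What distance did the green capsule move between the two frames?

2.7

From (5.1, 6.7) to (2.8, 5.3), the green capsule covered √(2.3² + 1.4²) ≈ 2.7 units.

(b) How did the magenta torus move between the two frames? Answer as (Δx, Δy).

(-1.9, 1.4)

From the two frames, the magenta torus sits at roughly (8.6, 0.8) before and (6.7, 2.2) after.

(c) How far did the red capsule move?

2.2

The red capsule moved from about (4.8, 0.9) to (2.9, 2.1), a distance of √(1.9² + 1.2²) ≈ 2.2.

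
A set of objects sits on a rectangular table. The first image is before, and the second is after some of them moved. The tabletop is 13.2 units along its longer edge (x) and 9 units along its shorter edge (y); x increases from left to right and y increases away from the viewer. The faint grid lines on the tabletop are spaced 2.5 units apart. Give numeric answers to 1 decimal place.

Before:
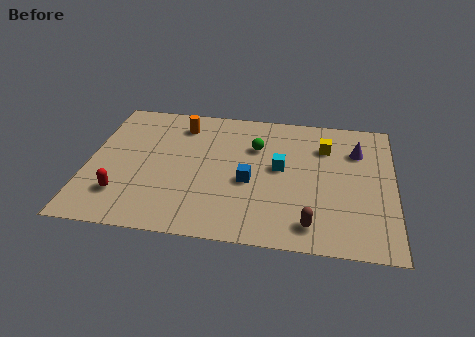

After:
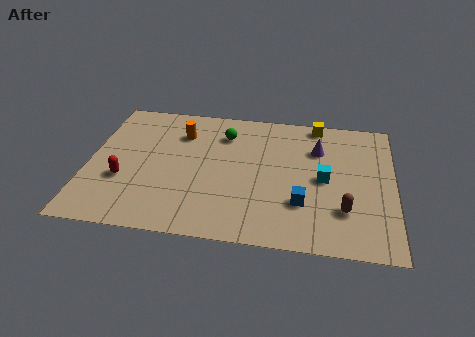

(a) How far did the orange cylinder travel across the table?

0.6

From (3.9, 7.3) to (3.9, 6.7), the orange cylinder covered √(0.0² + 0.6²) ≈ 0.6 units.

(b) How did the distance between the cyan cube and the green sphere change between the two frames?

+3.4

They were about 1.7 units apart before and 5.1 after — 3.4 units further apart.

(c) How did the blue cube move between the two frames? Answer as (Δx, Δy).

(2.3, -1.1)

From the two frames, the blue cube sits at roughly (7.0, 3.8) before and (9.3, 2.7) after.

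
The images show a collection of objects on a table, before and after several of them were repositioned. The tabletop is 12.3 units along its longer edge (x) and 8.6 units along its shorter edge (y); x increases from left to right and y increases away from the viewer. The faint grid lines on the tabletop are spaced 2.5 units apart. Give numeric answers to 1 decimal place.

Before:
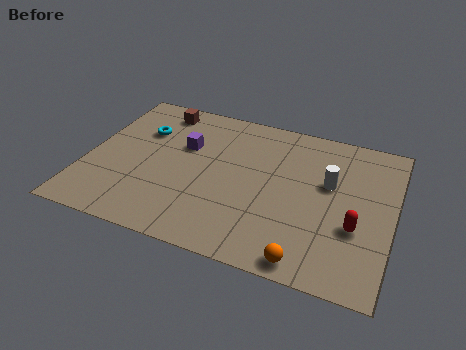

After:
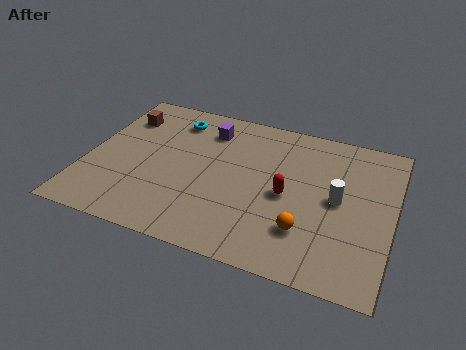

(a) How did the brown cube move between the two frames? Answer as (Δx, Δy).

(-1.4, -0.9)

The brown cube started near (2.5, 7.4) and ended near (1.1, 6.5).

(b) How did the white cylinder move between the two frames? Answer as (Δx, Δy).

(0.4, -0.8)

From the two frames, the white cylinder sits at roughly (9.7, 5.2) before and (10.1, 4.4) after.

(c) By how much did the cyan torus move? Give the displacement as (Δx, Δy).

(1.2, 1.1)

From the two frames, the cyan torus sits at roughly (2.0, 5.9) before and (3.2, 7.0) after.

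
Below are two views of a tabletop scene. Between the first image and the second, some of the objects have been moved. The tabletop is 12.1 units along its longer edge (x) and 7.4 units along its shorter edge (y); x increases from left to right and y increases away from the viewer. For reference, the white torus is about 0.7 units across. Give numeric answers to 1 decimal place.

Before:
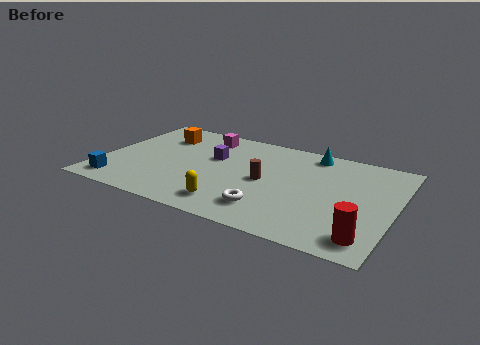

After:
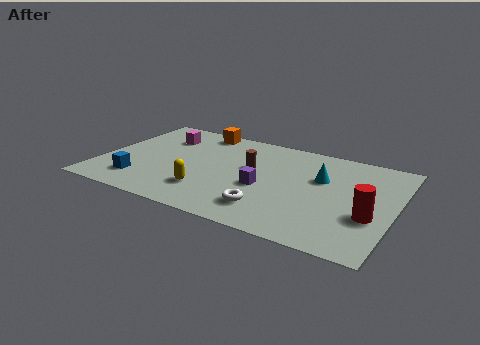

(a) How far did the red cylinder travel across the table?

1.5

From (11.2, 1.2) to (11.2, 2.7), the red cylinder covered √(0.0² + 1.5²) ≈ 1.5 units.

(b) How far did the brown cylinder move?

1.1

The brown cylinder moved from about (6.8, 3.6) to (6.1, 4.4), a distance of √(0.7² + 0.8²) ≈ 1.1.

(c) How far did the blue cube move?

0.9

The blue cube was near (1.0, 1.1) before and (1.8, 1.6) after, so it travelled √(0.8² + 0.5²) ≈ 0.9 units.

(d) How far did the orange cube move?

1.8

The orange cube was near (2.1, 5.6) before and (3.6, 6.6) after, so it travelled √(1.5² + 1.0²) ≈ 1.8 units.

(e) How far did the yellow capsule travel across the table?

1.3

The yellow capsule moved from about (5.7, 1.3) to (4.6, 1.9), a distance of √(1.1² + 0.6²) ≈ 1.3.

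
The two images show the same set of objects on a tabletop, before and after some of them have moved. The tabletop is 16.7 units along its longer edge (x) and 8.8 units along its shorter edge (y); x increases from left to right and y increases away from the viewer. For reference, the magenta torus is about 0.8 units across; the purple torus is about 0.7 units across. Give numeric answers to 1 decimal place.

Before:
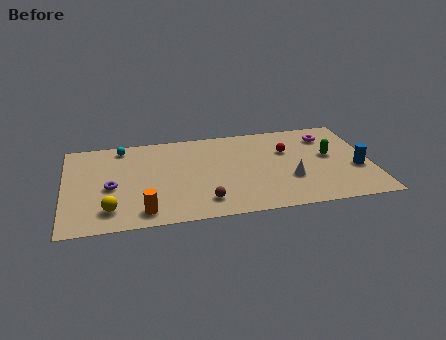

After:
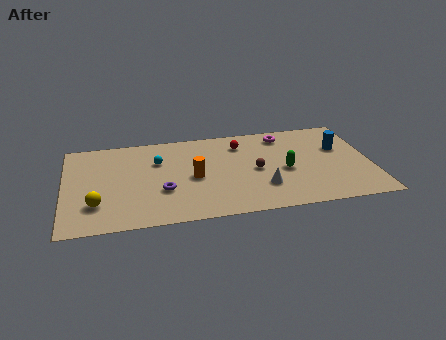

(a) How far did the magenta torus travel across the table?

2.5

From (14.5, 6.9) to (12.1, 7.4), the magenta torus covered √(2.4² + 0.5²) ≈ 2.5 units.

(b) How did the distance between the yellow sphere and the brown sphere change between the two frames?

+3.8

The distance was about 5.1 in the first image and 8.9 in the second, so they moved 3.8 units further apart.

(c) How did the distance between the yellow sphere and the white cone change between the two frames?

-0.9

They were about 9.9 units apart before and 9.0 after — 0.9 units closer together.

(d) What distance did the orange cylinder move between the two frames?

4.0

The orange cylinder moved from about (4.2, 1.3) to (7.0, 4.1), a distance of √(2.8² + 2.8²) ≈ 4.0.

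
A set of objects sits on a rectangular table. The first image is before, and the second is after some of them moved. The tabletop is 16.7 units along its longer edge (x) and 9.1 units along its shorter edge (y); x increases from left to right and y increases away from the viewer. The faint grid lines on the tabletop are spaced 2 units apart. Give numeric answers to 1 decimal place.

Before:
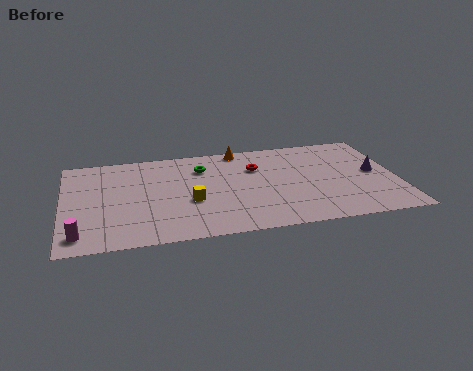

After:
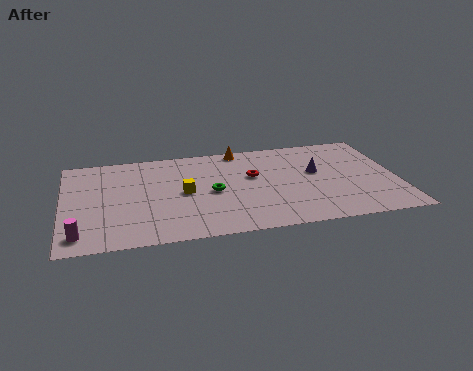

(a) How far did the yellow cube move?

0.9

The yellow cube moved from about (6.3, 3.6) to (6.0, 4.5), a distance of √(0.3² + 0.9²) ≈ 0.9.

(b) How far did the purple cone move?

3.0

From (15.6, 4.7) to (12.7, 5.3), the purple cone covered √(2.9² + 0.6²) ≈ 3.0 units.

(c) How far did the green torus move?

2.5

From (7.0, 6.8) to (7.4, 4.3), the green torus covered √(0.4² + 2.5²) ≈ 2.5 units.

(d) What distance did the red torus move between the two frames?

0.8

The red torus moved from about (9.7, 6.3) to (9.5, 5.5), a distance of √(0.2² + 0.8²) ≈ 0.8.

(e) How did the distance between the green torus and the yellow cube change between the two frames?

-1.9

The distance was about 3.3 in the first image and 1.4 in the second, so they moved 1.9 units closer together.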